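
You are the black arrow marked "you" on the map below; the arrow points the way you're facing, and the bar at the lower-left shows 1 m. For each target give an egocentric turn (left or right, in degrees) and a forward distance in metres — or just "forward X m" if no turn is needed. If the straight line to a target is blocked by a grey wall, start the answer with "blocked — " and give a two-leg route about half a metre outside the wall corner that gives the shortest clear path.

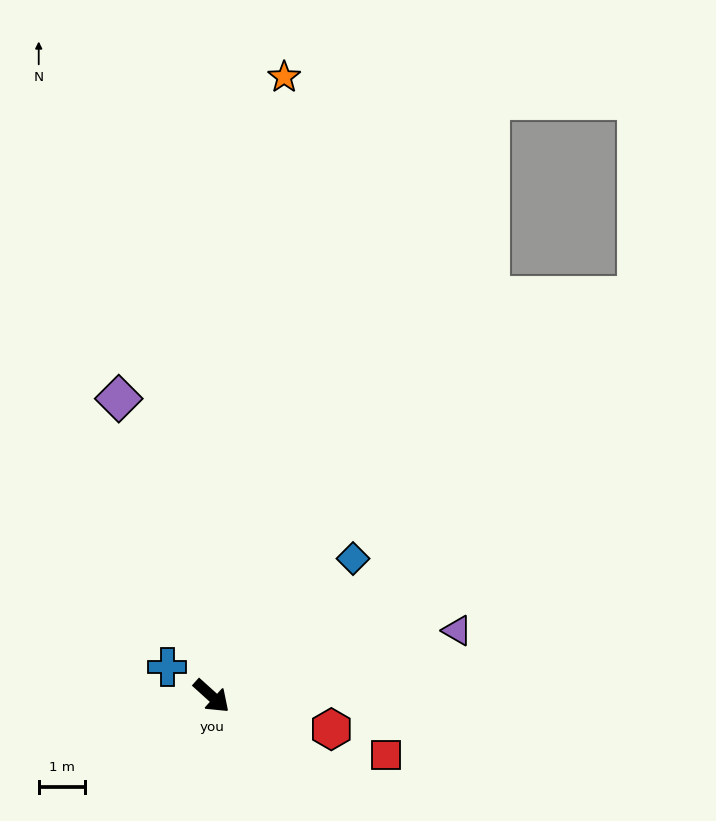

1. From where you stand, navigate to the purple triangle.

turn left 57°, forward 5.5 m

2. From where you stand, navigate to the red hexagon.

turn left 27°, forward 2.7 m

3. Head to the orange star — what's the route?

turn left 125°, forward 13.4 m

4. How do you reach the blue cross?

turn right 171°, forward 1.1 m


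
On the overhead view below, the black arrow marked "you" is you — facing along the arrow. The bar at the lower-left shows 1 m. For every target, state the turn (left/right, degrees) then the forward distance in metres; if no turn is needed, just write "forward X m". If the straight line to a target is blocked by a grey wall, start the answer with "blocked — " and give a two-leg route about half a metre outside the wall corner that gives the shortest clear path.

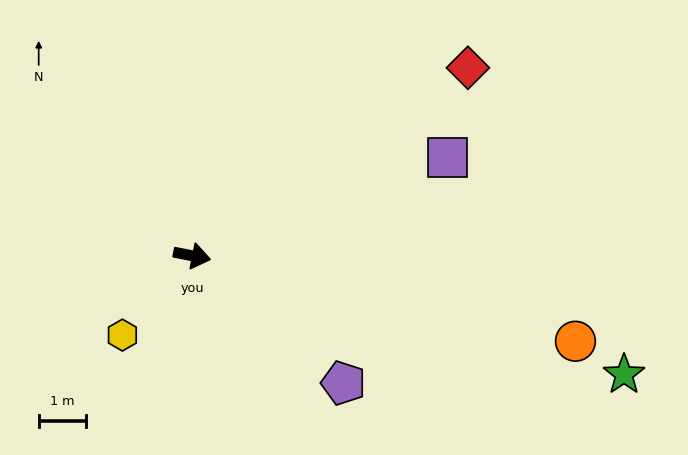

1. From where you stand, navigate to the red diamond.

turn left 46°, forward 7.0 m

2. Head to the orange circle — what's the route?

forward 8.3 m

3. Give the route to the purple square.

turn left 32°, forward 5.8 m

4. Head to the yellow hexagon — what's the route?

turn right 120°, forward 2.2 m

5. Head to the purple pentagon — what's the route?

turn right 29°, forward 4.2 m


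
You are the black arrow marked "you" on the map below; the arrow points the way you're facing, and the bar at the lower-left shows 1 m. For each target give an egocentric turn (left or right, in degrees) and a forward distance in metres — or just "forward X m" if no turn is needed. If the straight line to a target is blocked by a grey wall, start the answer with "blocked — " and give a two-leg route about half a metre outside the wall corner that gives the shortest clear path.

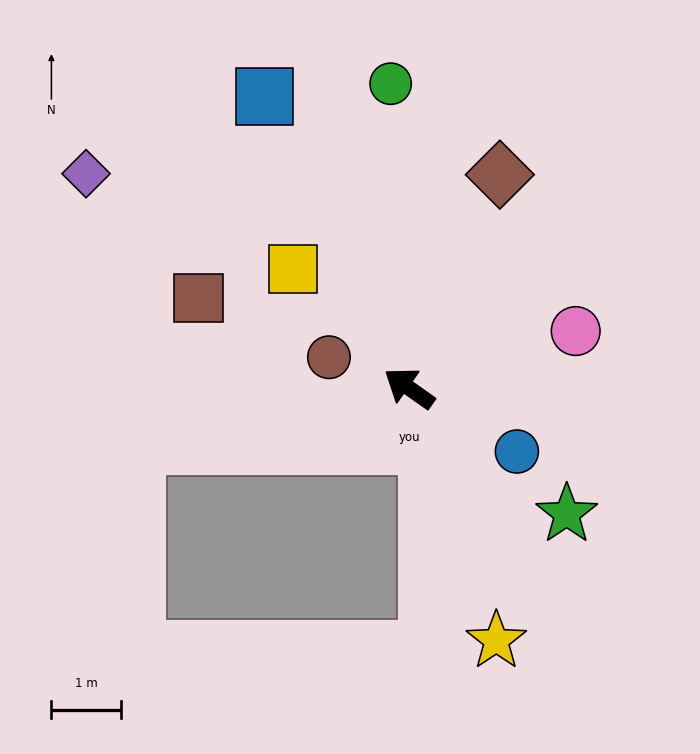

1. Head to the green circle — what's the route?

turn right 51°, forward 4.4 m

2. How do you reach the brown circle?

turn left 14°, forward 1.2 m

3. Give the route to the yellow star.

turn left 144°, forward 3.8 m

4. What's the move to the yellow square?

turn right 11°, forward 2.4 m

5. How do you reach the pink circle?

turn right 126°, forward 2.5 m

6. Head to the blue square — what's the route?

turn right 28°, forward 4.7 m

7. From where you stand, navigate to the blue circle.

turn right 175°, forward 1.8 m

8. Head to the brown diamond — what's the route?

turn right 78°, forward 3.3 m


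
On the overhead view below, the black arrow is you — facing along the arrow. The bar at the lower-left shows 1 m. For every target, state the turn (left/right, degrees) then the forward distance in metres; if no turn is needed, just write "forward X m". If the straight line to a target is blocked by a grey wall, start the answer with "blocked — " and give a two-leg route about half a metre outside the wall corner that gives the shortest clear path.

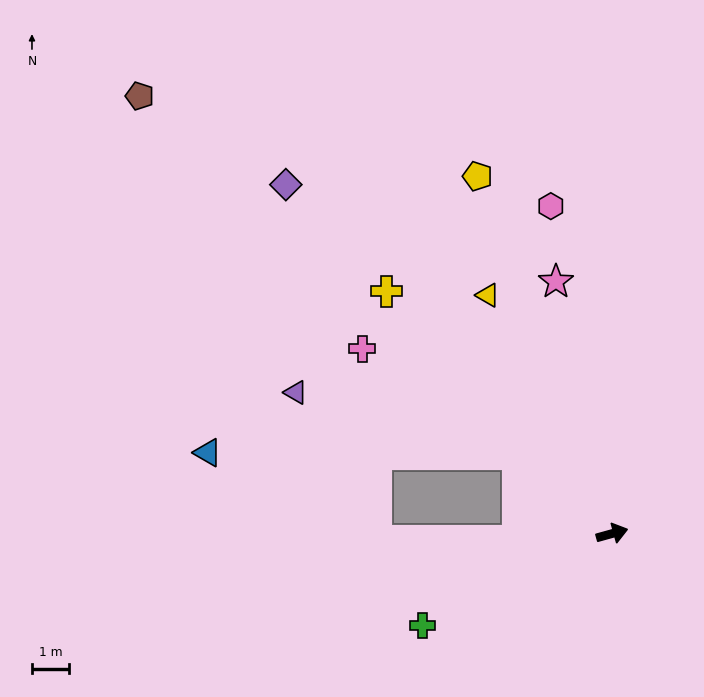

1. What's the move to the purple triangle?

blocked — turn left 125°, forward 3.3 m, then turn left 24°, forward 6.2 m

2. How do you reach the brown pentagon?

turn left 122°, forward 17.4 m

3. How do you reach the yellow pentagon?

turn left 95°, forward 10.3 m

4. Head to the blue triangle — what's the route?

blocked — turn left 125°, forward 3.3 m, then turn left 39°, forward 8.4 m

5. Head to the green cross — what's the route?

turn right 170°, forward 5.7 m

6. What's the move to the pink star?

turn left 87°, forward 7.0 m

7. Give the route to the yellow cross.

turn left 117°, forward 9.0 m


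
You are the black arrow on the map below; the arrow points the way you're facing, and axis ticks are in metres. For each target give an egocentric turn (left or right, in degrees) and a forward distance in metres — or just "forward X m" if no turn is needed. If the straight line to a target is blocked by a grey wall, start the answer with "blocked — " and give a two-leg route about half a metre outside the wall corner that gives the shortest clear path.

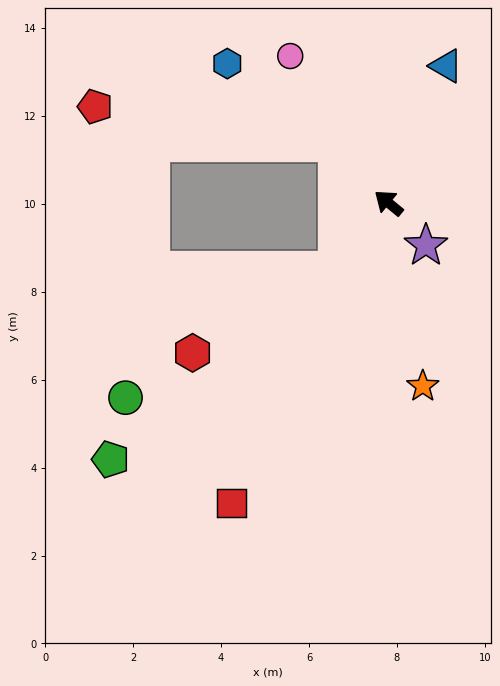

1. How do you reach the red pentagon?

blocked — turn right 10°, forward 1.8 m, then turn left 41°, forward 5.6 m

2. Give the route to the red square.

turn left 102°, forward 7.7 m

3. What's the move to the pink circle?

turn right 17°, forward 4.0 m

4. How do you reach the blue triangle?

turn right 73°, forward 3.4 m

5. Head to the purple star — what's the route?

turn left 171°, forward 1.3 m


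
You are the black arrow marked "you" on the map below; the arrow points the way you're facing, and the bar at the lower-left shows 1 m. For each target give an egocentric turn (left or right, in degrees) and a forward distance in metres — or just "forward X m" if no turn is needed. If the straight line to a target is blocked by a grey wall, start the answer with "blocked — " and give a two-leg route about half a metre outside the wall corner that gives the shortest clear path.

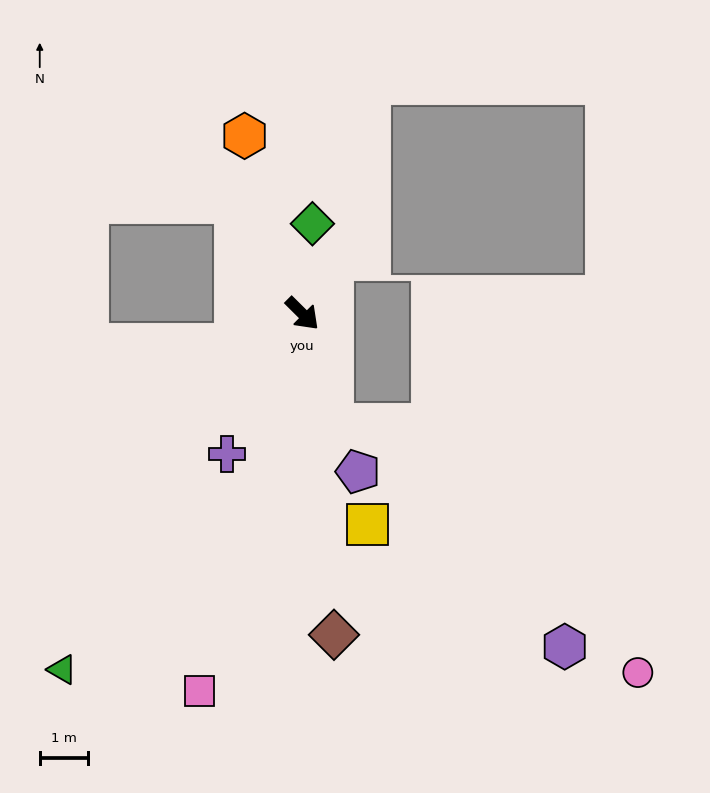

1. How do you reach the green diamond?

turn left 128°, forward 1.9 m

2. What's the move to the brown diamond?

turn right 40°, forward 6.7 m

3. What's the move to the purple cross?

turn right 73°, forward 3.3 m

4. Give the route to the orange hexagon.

turn left 153°, forward 3.9 m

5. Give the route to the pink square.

turn right 60°, forward 8.1 m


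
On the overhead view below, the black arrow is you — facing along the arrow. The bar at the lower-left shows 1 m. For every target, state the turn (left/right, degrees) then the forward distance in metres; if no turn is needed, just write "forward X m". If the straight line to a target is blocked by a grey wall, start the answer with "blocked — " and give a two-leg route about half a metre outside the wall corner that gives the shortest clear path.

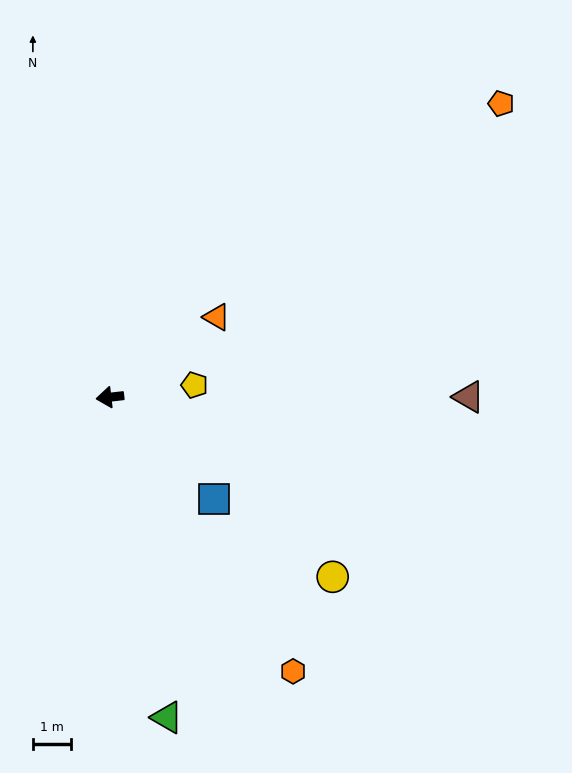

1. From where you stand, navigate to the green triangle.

turn left 94°, forward 8.5 m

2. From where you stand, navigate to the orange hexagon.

turn left 117°, forward 8.6 m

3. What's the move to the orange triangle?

turn right 150°, forward 3.5 m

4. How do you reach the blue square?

turn left 129°, forward 3.8 m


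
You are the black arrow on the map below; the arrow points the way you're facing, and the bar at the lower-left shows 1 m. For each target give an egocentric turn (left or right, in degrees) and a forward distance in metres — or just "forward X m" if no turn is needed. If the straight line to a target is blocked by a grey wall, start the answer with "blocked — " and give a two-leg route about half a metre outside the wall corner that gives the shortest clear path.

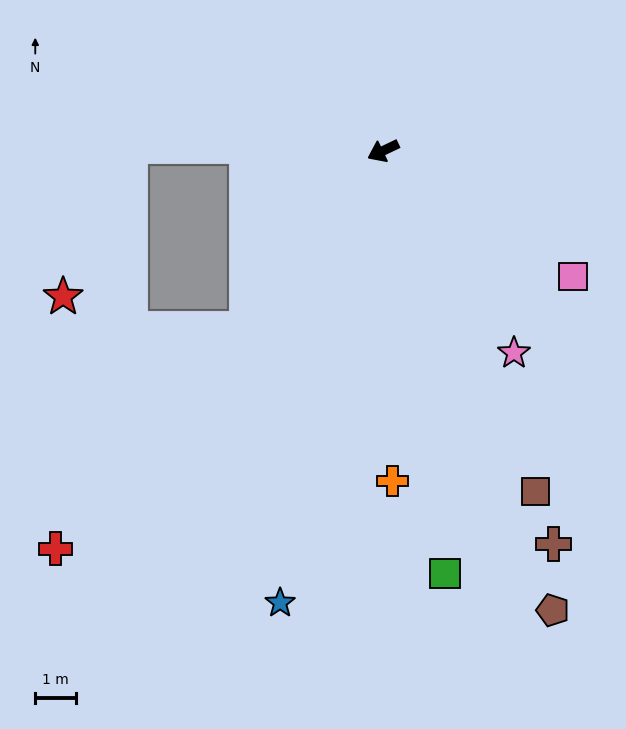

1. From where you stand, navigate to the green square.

turn left 73°, forward 10.6 m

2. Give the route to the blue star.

turn left 52°, forward 11.5 m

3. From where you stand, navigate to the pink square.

turn left 121°, forward 5.7 m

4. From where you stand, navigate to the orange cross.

turn left 66°, forward 8.2 m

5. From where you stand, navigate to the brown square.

turn left 88°, forward 9.3 m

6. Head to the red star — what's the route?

blocked — turn right 26°, forward 6.3 m, then turn left 66°, forward 4.1 m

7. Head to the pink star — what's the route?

turn left 97°, forward 6.0 m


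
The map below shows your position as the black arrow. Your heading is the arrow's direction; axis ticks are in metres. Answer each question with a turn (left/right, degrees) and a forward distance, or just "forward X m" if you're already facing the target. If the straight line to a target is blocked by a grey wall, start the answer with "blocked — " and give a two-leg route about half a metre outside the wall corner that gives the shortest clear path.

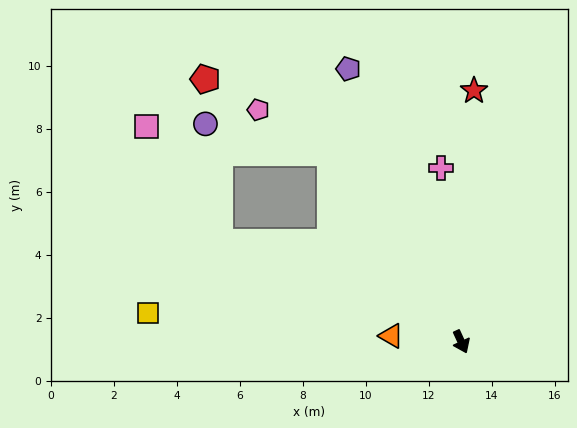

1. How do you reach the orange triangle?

turn right 119°, forward 2.2 m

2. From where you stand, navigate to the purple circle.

blocked — turn right 170°, forward 7.3 m, then turn left 42°, forward 4.0 m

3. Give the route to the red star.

turn left 152°, forward 8.0 m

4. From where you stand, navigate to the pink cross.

turn left 162°, forward 5.5 m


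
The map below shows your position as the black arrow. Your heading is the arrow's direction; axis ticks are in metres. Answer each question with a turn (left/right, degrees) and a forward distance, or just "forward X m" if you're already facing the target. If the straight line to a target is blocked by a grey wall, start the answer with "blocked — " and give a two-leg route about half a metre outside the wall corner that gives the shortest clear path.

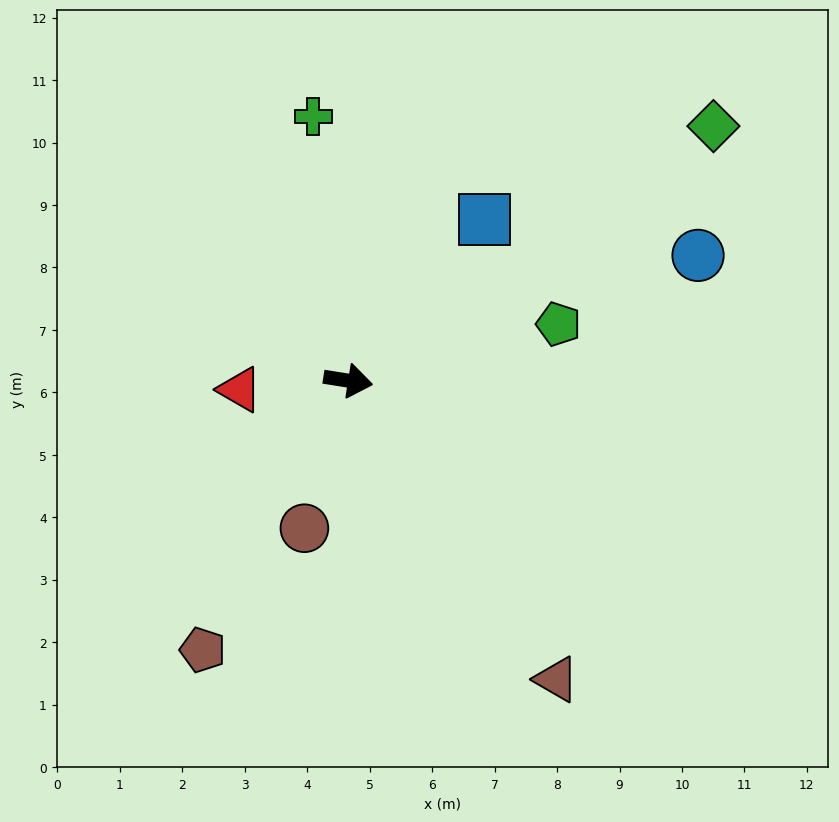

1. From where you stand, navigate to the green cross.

turn left 107°, forward 4.3 m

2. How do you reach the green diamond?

turn left 44°, forward 7.1 m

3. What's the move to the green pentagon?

turn left 24°, forward 3.5 m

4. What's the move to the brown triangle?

turn right 46°, forward 5.8 m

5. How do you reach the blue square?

turn left 59°, forward 3.4 m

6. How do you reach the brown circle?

turn right 97°, forward 2.5 m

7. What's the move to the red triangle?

turn right 166°, forward 1.7 m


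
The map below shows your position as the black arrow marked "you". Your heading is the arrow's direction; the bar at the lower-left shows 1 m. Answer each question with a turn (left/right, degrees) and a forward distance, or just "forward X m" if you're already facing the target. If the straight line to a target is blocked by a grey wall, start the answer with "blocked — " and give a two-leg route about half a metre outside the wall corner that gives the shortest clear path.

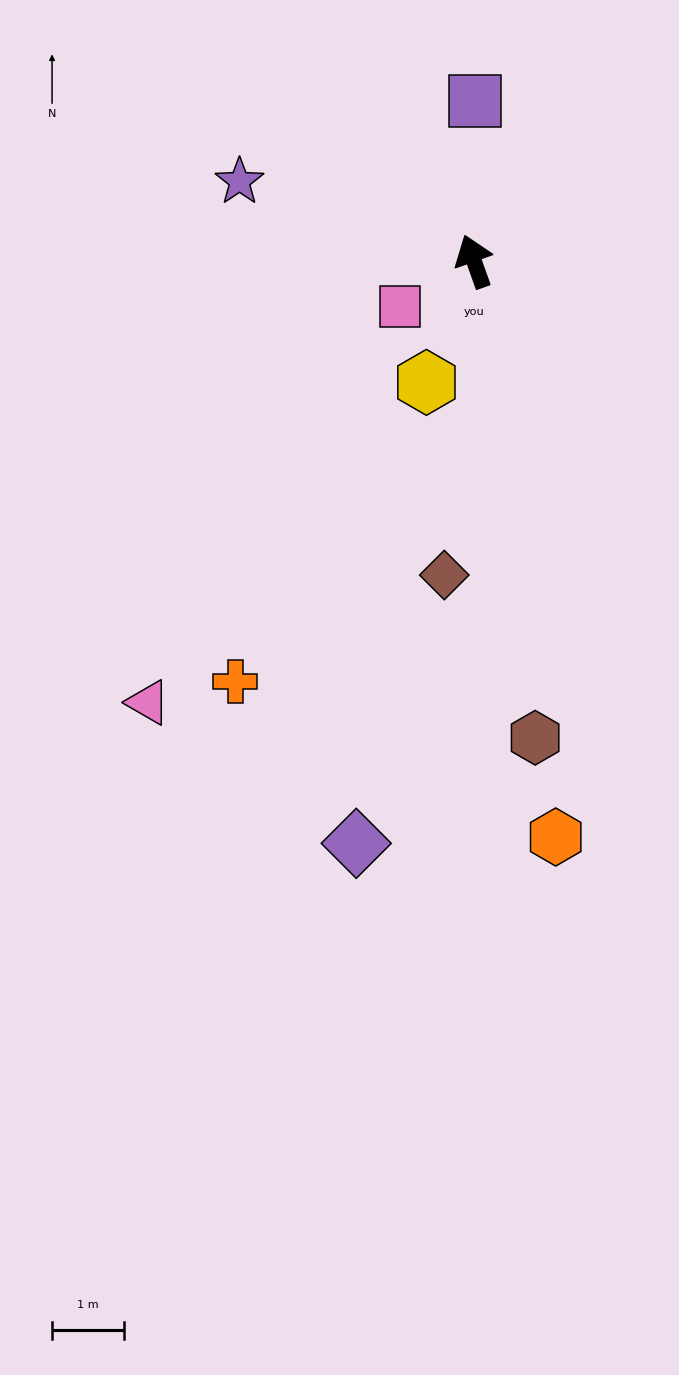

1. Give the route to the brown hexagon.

turn left 168°, forward 6.7 m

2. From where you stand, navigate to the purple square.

turn right 20°, forward 2.2 m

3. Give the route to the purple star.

turn left 52°, forward 3.5 m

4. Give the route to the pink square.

turn left 102°, forward 1.2 m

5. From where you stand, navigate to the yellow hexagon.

turn left 139°, forward 1.8 m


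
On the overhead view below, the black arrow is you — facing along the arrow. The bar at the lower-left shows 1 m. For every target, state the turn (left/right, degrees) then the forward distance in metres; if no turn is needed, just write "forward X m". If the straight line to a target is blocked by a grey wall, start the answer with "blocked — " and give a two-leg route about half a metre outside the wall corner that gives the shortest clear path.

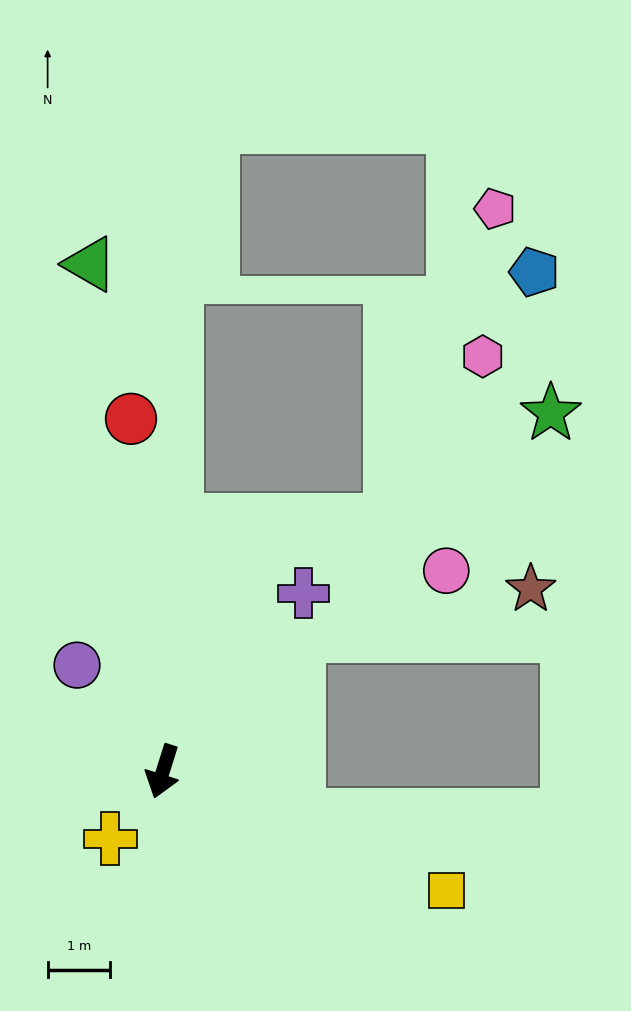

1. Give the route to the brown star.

blocked — turn left 152°, forward 3.1 m, then turn right 33°, forward 3.8 m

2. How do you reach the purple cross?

turn left 159°, forward 3.6 m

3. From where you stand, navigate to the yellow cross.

turn right 21°, forward 1.4 m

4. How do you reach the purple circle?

turn right 124°, forward 2.2 m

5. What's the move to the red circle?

turn right 157°, forward 5.7 m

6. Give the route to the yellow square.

turn left 85°, forward 4.9 m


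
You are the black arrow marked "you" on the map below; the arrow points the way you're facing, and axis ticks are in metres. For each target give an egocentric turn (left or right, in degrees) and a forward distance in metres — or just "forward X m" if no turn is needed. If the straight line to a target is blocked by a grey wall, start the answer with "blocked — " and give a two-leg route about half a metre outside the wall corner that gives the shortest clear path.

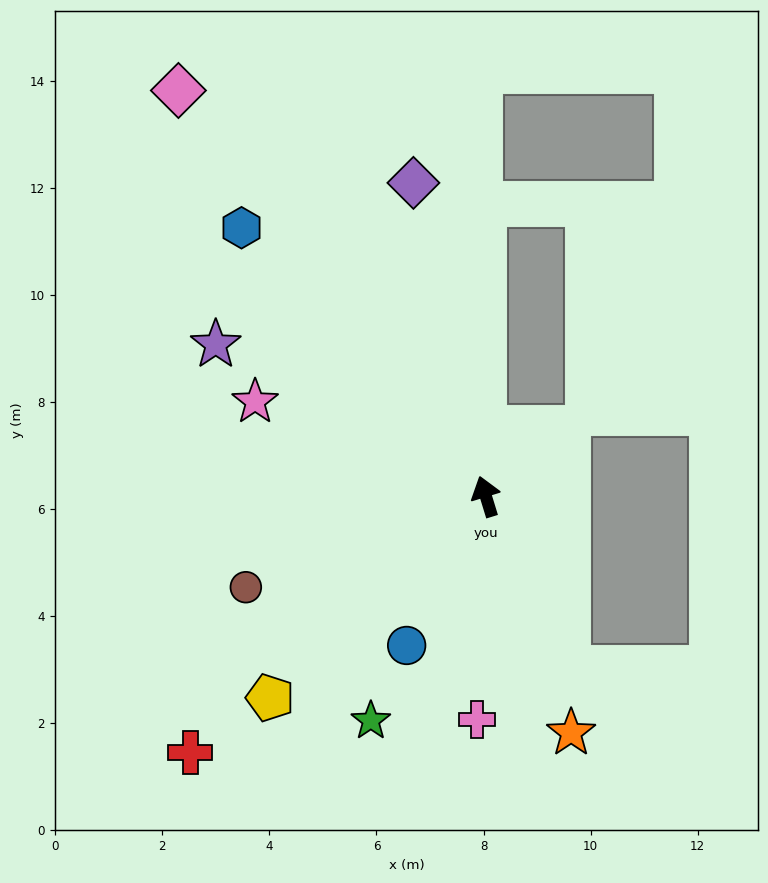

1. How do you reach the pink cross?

turn left 161°, forward 4.2 m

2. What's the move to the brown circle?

turn left 94°, forward 4.8 m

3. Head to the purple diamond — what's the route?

turn right 4°, forward 6.0 m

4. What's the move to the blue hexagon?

turn left 25°, forward 6.8 m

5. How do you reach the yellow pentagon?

turn left 116°, forward 5.5 m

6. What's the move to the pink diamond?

turn left 20°, forward 9.5 m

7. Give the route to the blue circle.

turn left 135°, forward 3.2 m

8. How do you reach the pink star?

turn left 51°, forward 4.7 m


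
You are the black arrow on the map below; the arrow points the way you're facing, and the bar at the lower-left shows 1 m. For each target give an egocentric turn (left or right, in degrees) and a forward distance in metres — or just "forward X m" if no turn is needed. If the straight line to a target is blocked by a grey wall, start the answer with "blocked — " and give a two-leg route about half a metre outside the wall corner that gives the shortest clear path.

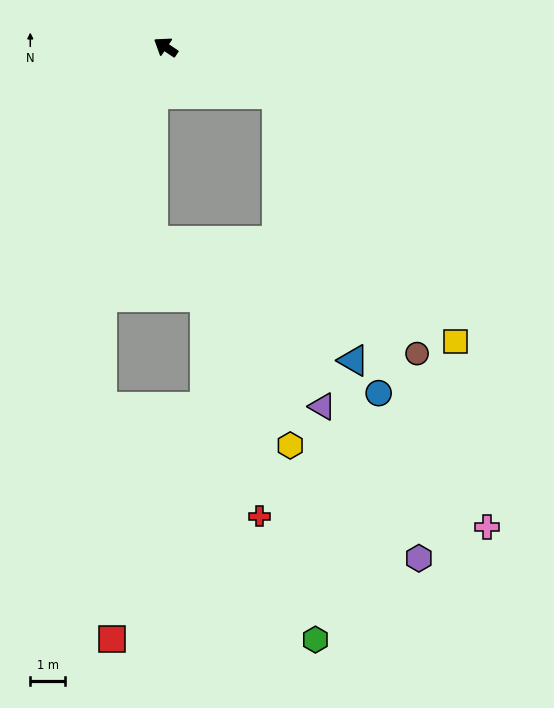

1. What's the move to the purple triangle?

blocked — turn right 169°, forward 3.4 m, then turn right 59°, forward 9.0 m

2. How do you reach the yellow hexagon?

blocked — turn right 169°, forward 3.4 m, then turn right 65°, forward 10.0 m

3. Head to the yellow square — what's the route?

blocked — turn right 169°, forward 3.4 m, then turn right 31°, forward 8.7 m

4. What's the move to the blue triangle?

blocked — turn right 169°, forward 3.4 m, then turn right 51°, forward 7.9 m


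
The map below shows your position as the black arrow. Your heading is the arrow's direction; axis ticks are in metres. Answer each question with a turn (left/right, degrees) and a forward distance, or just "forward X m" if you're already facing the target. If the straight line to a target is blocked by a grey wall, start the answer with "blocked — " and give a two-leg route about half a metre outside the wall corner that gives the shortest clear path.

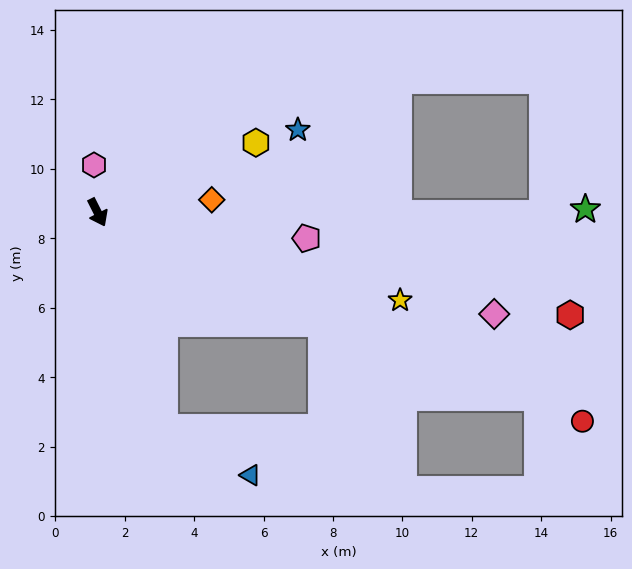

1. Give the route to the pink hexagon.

turn left 158°, forward 1.4 m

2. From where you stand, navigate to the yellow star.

turn left 47°, forward 9.1 m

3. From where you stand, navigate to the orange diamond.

turn left 70°, forward 3.3 m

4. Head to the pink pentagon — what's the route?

turn left 56°, forward 6.1 m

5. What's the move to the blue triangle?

blocked — turn right 10°, forward 6.5 m, then turn left 45°, forward 2.8 m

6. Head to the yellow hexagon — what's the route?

turn left 87°, forward 5.0 m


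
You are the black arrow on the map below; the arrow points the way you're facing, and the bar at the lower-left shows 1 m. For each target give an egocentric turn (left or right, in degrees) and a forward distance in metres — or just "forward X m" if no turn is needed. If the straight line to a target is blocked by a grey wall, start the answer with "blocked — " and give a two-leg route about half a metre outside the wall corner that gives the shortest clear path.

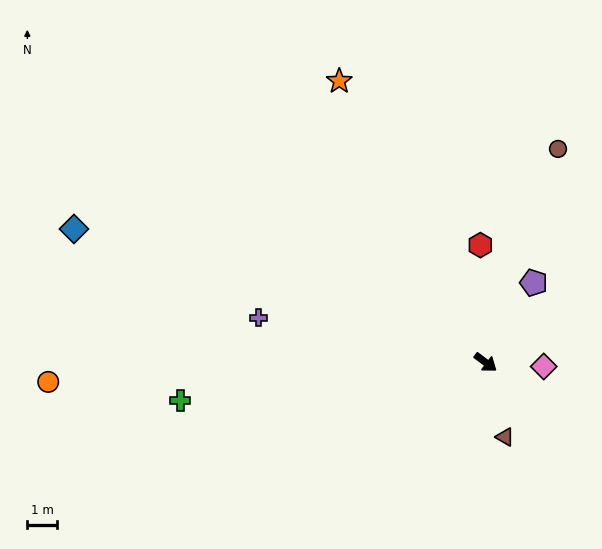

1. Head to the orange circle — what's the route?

turn right 140°, forward 14.8 m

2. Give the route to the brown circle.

turn left 108°, forward 7.6 m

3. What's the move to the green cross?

turn right 136°, forward 10.4 m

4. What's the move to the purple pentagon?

turn left 96°, forward 3.1 m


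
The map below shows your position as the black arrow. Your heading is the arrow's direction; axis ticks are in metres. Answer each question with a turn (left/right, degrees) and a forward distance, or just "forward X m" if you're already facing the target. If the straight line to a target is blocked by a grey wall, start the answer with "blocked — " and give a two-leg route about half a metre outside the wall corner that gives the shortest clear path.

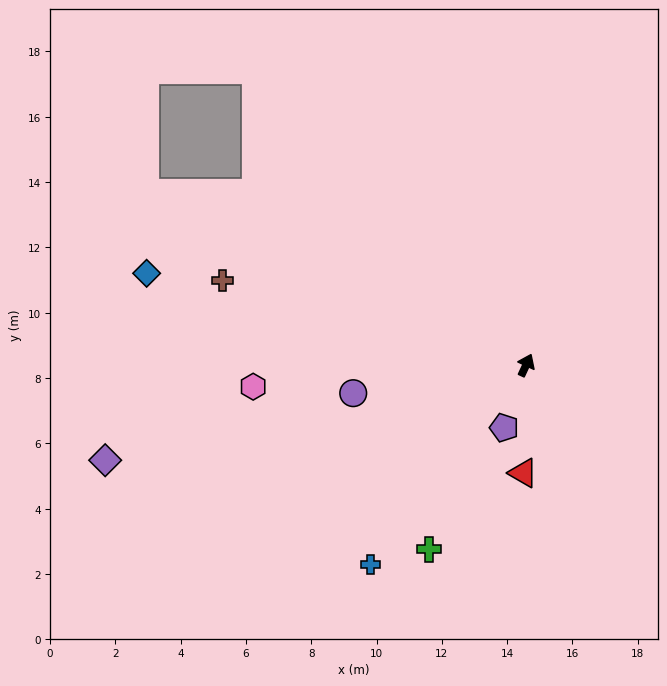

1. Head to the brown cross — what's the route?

turn left 99°, forward 9.7 m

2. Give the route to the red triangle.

turn right 157°, forward 3.3 m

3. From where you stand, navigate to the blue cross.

turn left 167°, forward 7.7 m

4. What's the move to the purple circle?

turn left 124°, forward 5.4 m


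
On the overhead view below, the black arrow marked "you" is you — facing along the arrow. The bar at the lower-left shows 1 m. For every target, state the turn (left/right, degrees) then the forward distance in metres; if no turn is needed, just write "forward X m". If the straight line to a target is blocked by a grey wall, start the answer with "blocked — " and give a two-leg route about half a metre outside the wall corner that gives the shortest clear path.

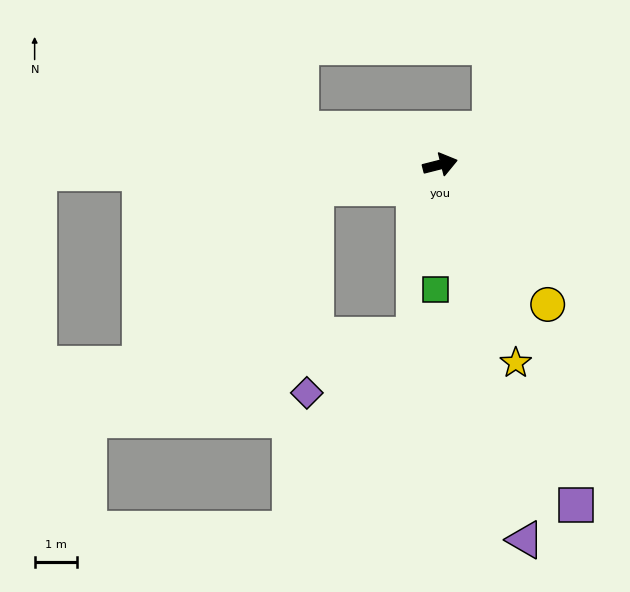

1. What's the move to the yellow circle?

turn right 67°, forward 4.1 m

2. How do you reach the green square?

turn right 106°, forward 2.9 m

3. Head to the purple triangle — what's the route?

turn right 91°, forward 9.0 m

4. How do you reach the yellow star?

turn right 83°, forward 5.0 m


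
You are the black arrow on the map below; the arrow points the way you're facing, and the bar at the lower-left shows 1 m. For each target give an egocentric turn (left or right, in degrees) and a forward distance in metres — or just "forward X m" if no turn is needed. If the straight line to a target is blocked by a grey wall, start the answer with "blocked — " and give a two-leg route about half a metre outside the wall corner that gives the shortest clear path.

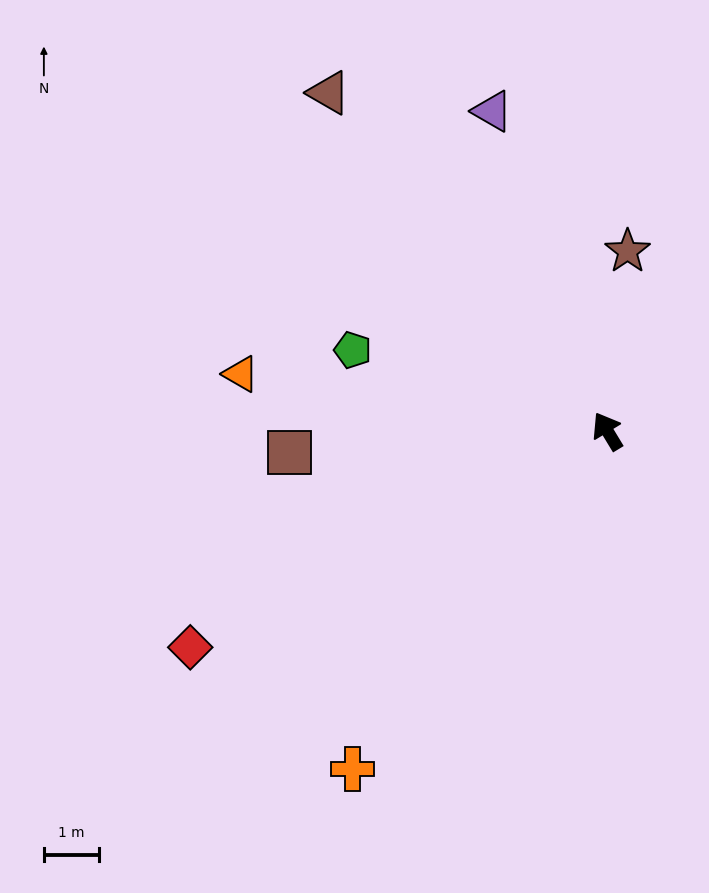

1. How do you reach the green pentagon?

turn left 41°, forward 4.9 m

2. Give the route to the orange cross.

turn left 112°, forward 7.7 m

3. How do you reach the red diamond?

turn left 86°, forward 8.6 m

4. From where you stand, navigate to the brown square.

turn left 63°, forward 5.8 m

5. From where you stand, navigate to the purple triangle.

turn right 11°, forward 6.2 m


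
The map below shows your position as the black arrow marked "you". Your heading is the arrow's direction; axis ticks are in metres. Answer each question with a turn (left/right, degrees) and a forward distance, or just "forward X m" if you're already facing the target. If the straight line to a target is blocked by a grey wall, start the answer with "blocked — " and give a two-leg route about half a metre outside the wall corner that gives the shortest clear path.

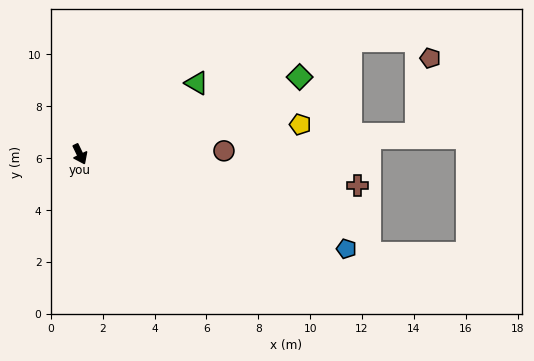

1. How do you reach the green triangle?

turn left 96°, forward 5.3 m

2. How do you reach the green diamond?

turn left 84°, forward 9.0 m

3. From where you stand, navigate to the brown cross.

turn left 58°, forward 10.8 m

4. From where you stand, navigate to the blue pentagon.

turn left 45°, forward 10.9 m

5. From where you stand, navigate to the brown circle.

turn left 66°, forward 5.6 m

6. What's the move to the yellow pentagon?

turn left 72°, forward 8.6 m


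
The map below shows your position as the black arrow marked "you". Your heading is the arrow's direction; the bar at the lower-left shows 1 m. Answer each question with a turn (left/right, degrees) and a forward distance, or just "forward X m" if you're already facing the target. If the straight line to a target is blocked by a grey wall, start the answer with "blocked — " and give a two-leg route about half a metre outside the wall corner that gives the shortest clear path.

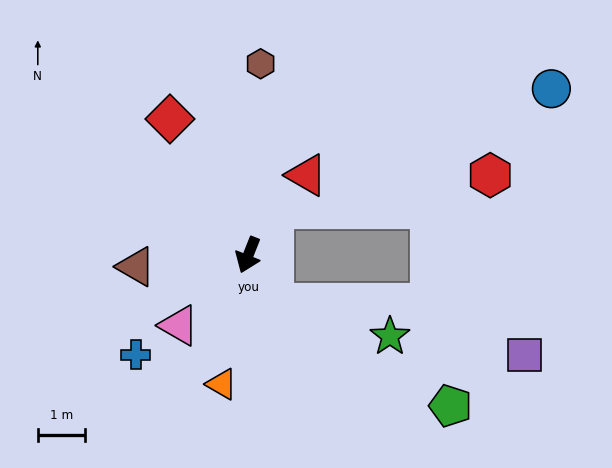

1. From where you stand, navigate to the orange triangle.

turn left 10°, forward 2.8 m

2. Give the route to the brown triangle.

turn right 62°, forward 2.4 m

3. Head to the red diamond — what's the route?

turn right 128°, forward 3.3 m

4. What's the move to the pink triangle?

turn right 23°, forward 2.1 m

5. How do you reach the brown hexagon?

turn right 162°, forward 4.1 m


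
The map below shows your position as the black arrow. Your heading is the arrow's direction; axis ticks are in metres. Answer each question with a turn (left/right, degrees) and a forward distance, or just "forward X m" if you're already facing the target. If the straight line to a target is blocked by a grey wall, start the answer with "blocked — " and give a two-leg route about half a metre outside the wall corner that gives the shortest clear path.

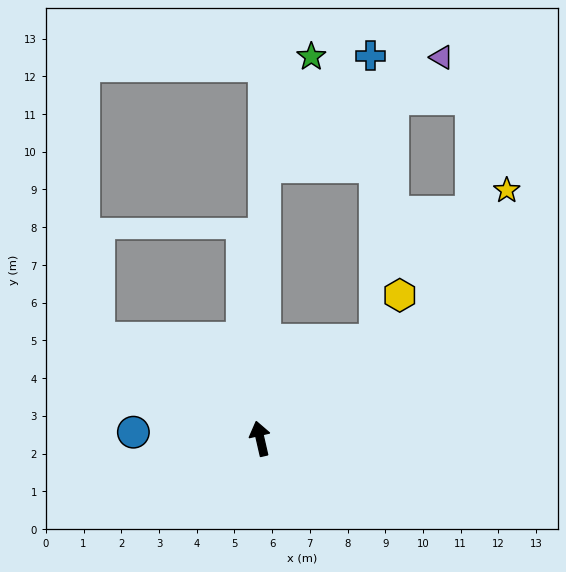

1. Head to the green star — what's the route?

blocked — turn right 14°, forward 7.2 m, then turn right 22°, forward 3.2 m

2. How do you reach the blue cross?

blocked — turn right 14°, forward 7.2 m, then turn right 42°, forward 4.1 m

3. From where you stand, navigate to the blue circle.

turn left 74°, forward 3.4 m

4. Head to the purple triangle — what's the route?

blocked — turn right 14°, forward 7.2 m, then turn right 57°, forward 5.5 m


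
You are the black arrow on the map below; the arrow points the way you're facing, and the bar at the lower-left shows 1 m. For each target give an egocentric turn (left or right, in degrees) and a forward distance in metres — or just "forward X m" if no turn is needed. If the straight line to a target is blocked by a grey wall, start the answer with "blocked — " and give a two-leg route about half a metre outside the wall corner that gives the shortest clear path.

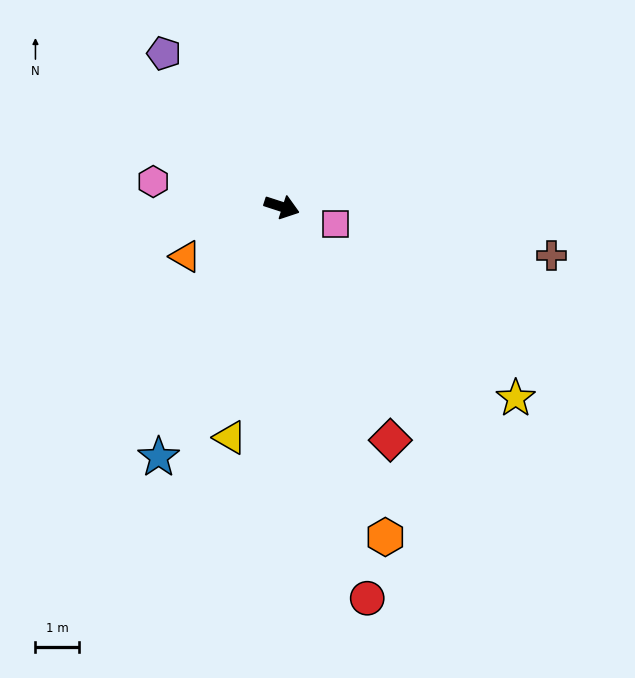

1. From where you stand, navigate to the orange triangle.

turn right 135°, forward 2.5 m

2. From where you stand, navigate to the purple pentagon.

turn left 146°, forward 4.5 m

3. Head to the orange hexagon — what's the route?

turn right 55°, forward 8.0 m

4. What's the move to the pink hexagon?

turn right 173°, forward 3.0 m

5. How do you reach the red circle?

turn right 60°, forward 9.2 m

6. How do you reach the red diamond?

turn right 47°, forward 5.9 m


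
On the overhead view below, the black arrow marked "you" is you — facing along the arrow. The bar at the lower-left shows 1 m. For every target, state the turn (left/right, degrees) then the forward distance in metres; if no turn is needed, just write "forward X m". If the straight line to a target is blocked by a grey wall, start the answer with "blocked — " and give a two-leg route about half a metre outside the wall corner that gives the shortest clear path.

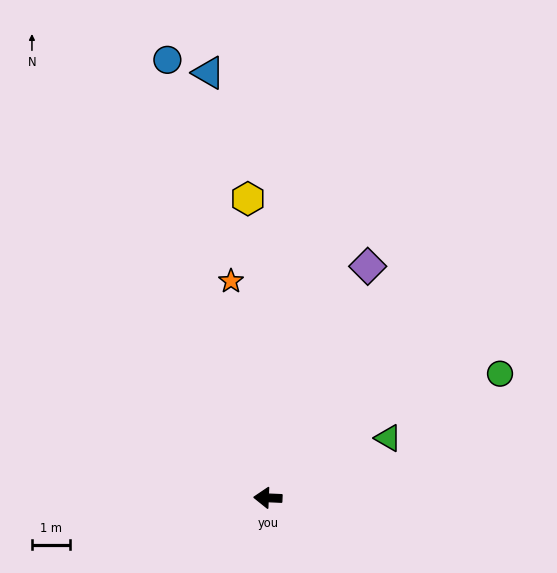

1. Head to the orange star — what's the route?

turn right 78°, forward 5.8 m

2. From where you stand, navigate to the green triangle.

turn right 151°, forward 3.5 m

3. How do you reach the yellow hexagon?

turn right 84°, forward 7.9 m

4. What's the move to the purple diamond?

turn right 111°, forward 6.7 m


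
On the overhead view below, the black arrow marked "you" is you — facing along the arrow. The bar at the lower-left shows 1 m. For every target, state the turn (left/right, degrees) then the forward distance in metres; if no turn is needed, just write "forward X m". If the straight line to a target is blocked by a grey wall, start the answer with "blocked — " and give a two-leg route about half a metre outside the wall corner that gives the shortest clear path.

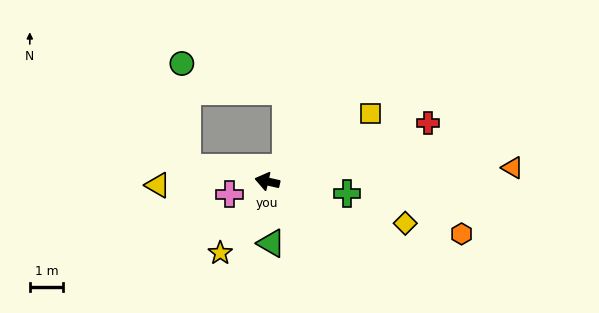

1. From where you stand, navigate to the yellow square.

turn right 134°, forward 3.7 m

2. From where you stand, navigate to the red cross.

turn right 147°, forward 5.1 m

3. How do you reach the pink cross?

turn left 32°, forward 1.2 m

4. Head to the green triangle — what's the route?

turn left 106°, forward 1.9 m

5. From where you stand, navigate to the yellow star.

turn left 69°, forward 2.6 m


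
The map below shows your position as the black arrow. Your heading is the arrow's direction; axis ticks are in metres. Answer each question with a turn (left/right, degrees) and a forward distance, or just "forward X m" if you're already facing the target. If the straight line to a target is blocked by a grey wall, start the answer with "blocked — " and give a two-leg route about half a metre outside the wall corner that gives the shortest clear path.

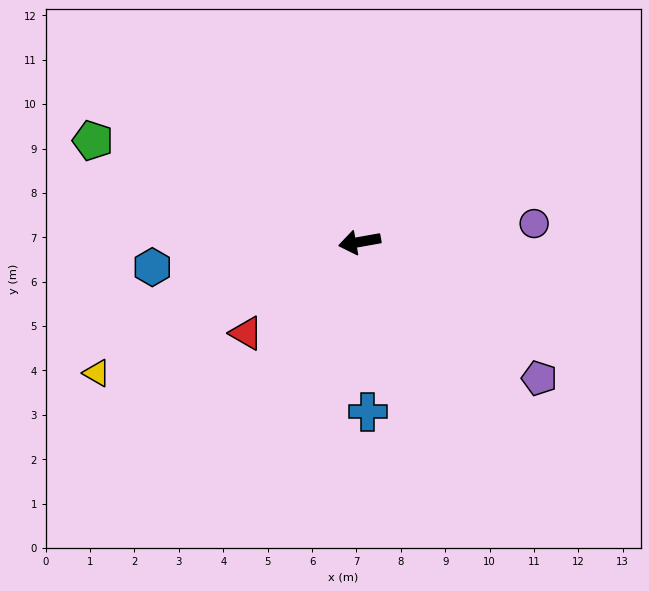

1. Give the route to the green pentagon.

turn right 31°, forward 6.4 m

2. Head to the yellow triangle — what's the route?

turn left 16°, forward 6.6 m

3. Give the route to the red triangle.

turn left 29°, forward 3.3 m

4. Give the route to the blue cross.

turn left 83°, forward 3.8 m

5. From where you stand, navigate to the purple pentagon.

turn left 133°, forward 5.1 m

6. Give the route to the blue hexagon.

turn right 3°, forward 4.7 m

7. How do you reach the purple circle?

turn left 176°, forward 4.0 m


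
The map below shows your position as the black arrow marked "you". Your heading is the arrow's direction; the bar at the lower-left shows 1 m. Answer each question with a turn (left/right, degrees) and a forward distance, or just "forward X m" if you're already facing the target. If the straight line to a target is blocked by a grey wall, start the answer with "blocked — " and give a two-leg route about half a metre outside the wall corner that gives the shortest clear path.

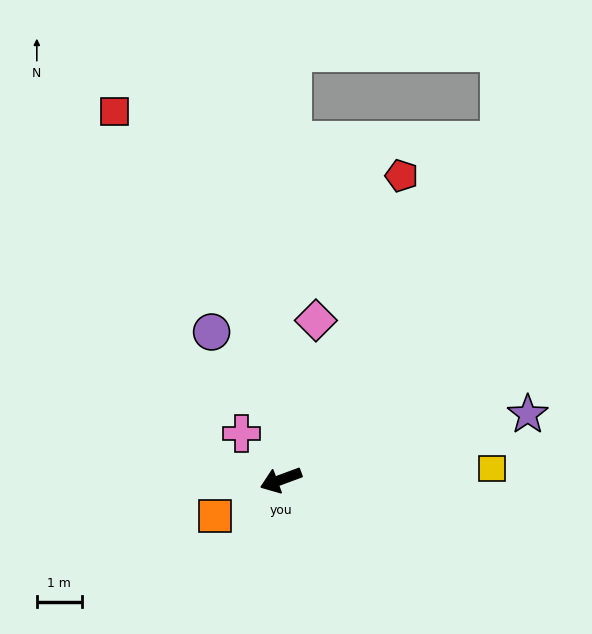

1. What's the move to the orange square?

turn left 9°, forward 1.7 m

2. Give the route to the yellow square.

turn left 163°, forward 4.7 m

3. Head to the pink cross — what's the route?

turn right 70°, forward 1.4 m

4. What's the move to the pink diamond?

turn right 123°, forward 3.6 m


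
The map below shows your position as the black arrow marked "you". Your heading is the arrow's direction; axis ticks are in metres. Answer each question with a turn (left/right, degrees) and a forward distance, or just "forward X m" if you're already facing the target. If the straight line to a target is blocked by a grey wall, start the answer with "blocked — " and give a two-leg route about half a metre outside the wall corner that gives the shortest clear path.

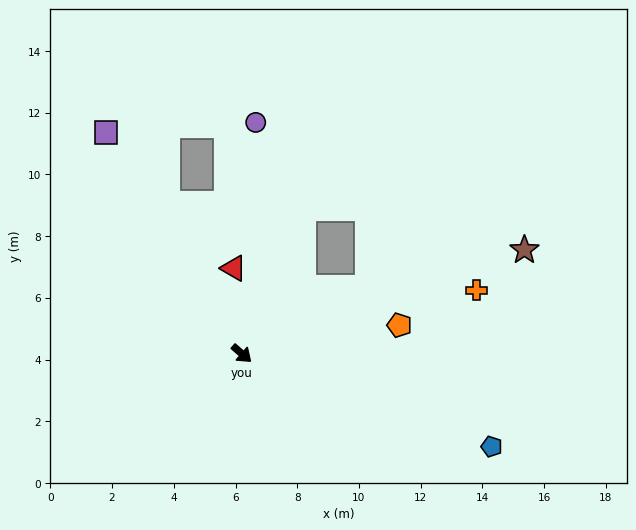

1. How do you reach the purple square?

turn left 163°, forward 8.4 m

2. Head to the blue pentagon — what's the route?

turn left 21°, forward 8.6 m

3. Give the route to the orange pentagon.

turn left 51°, forward 5.2 m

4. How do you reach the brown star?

turn left 61°, forward 9.8 m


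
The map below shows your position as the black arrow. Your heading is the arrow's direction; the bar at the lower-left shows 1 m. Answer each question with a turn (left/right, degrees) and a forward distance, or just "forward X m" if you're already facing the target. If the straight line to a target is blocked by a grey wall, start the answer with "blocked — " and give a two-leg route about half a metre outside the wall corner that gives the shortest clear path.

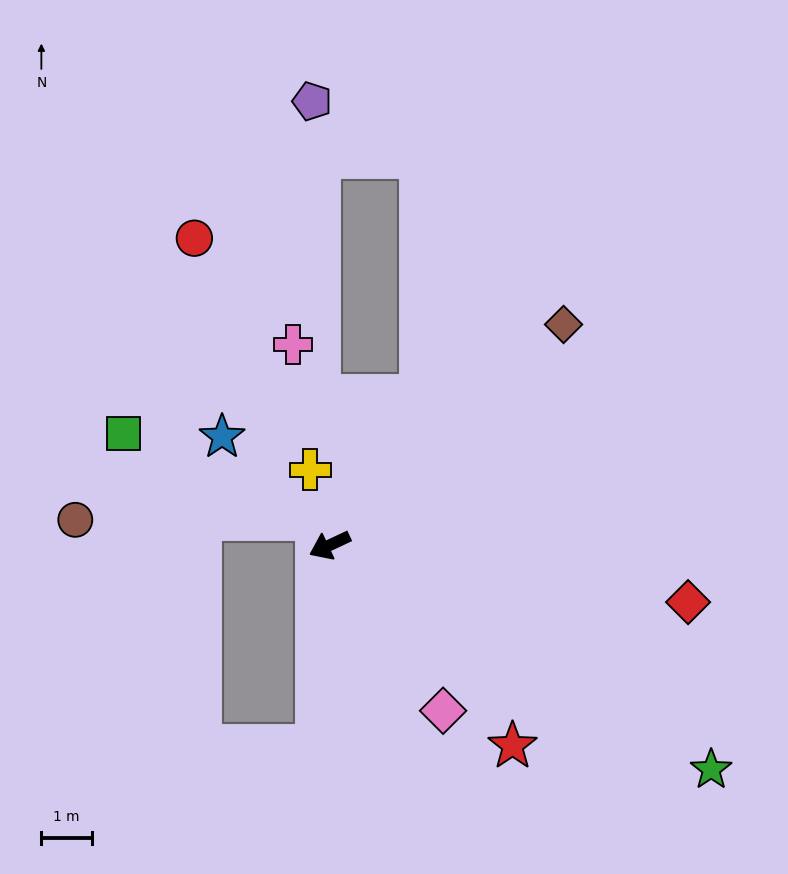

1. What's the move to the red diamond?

turn left 146°, forward 7.2 m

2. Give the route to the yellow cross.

turn right 101°, forward 1.5 m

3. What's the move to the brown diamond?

turn right 162°, forward 6.3 m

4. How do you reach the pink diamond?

turn left 99°, forward 4.0 m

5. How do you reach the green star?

turn left 124°, forward 8.7 m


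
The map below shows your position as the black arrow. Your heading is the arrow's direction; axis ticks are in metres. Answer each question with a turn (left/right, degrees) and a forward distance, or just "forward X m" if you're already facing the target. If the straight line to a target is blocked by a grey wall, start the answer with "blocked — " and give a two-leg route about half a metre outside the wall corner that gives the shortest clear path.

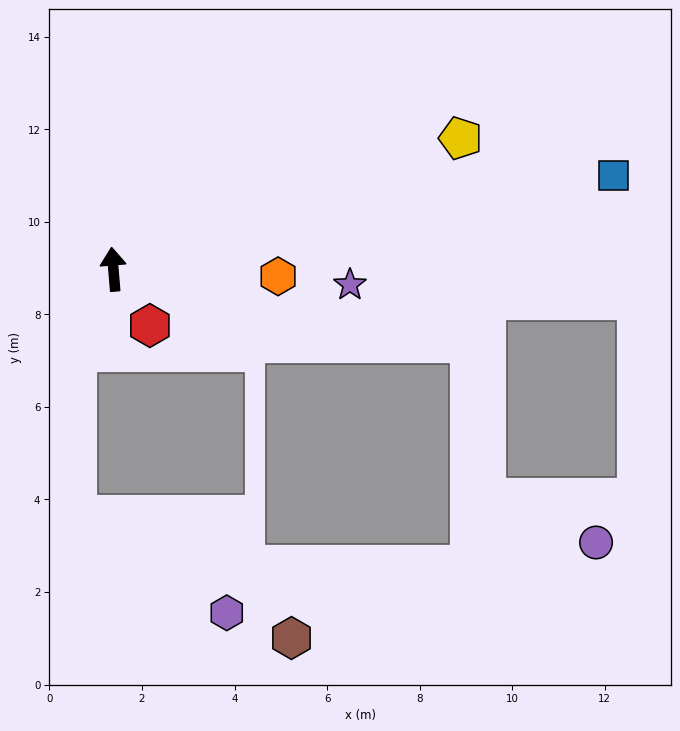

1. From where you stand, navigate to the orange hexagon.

turn right 97°, forward 3.6 m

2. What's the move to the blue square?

turn right 84°, forward 11.0 m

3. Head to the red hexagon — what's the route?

turn right 152°, forward 1.5 m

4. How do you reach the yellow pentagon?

turn right 74°, forward 8.0 m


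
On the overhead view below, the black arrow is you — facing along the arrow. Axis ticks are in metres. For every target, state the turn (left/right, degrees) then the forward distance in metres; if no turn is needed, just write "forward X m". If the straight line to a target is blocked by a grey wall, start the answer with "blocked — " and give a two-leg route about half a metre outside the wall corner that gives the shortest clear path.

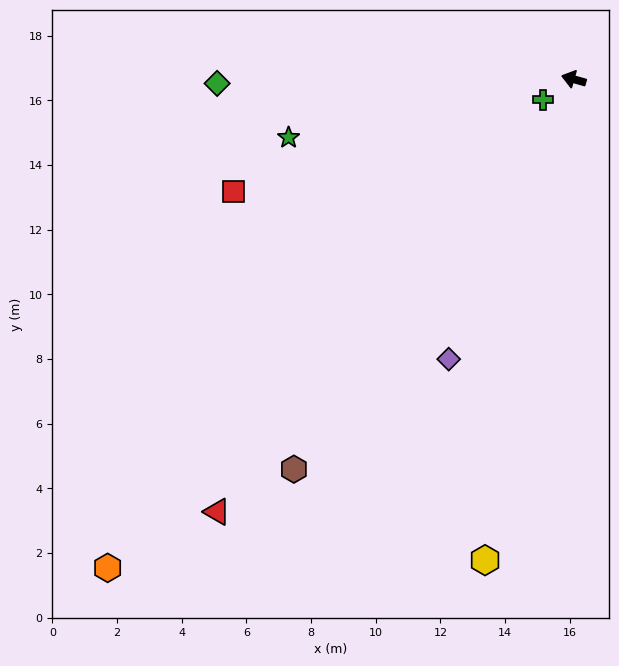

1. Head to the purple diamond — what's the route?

turn left 82°, forward 9.5 m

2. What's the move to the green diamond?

turn left 16°, forward 11.0 m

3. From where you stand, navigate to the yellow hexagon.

turn left 95°, forward 15.1 m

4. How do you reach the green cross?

turn left 49°, forward 1.1 m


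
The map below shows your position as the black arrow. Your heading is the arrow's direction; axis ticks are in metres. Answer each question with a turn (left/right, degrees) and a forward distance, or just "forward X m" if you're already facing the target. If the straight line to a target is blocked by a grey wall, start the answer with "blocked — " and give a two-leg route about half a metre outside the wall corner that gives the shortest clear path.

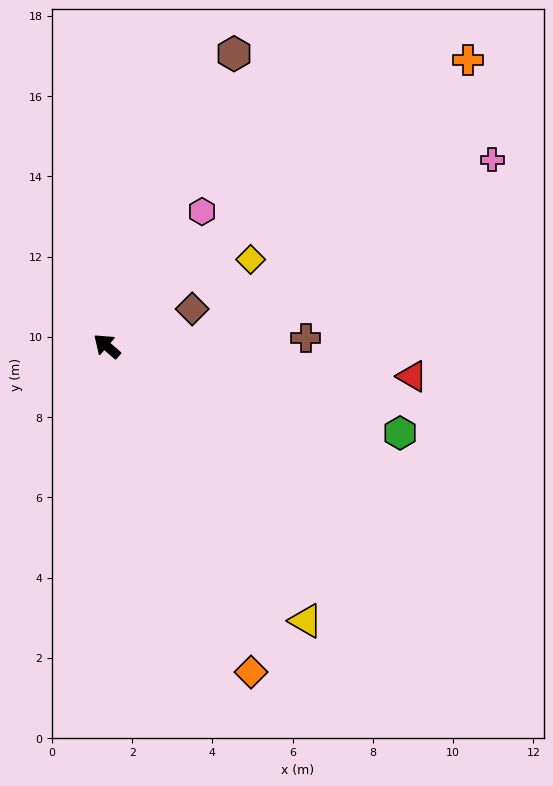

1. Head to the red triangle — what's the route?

turn right 145°, forward 7.6 m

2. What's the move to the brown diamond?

turn right 116°, forward 2.3 m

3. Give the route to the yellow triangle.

turn left 167°, forward 8.5 m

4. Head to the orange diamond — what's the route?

turn left 155°, forward 8.9 m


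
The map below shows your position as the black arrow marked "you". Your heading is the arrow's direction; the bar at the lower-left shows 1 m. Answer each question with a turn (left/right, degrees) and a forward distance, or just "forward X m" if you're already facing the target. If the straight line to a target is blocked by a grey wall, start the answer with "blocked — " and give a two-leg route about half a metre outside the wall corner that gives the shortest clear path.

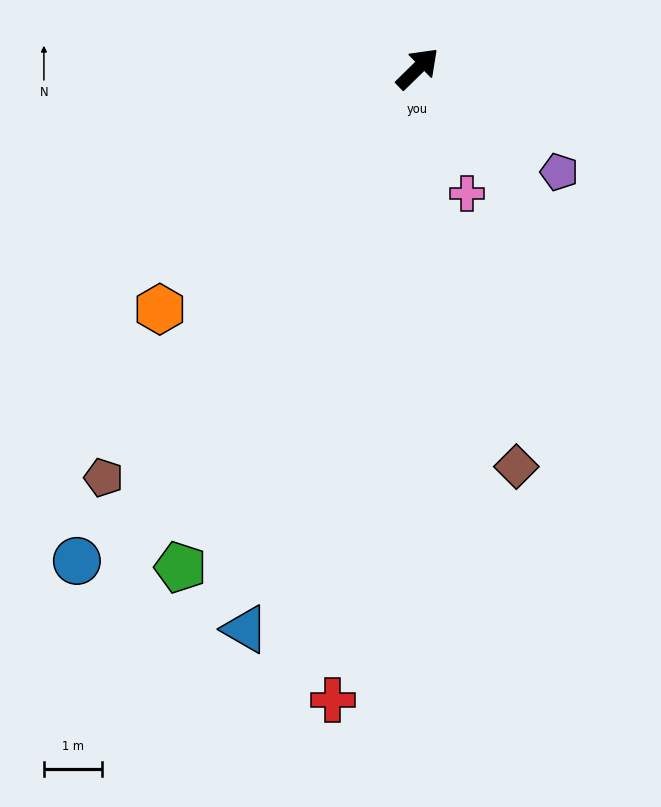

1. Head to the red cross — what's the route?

turn right 142°, forward 11.0 m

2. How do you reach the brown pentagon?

turn right 172°, forward 8.9 m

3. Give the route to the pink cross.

turn right 113°, forward 2.3 m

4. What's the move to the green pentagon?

turn right 160°, forward 9.5 m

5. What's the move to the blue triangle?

turn right 151°, forward 10.1 m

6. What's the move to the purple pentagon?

turn right 81°, forward 3.0 m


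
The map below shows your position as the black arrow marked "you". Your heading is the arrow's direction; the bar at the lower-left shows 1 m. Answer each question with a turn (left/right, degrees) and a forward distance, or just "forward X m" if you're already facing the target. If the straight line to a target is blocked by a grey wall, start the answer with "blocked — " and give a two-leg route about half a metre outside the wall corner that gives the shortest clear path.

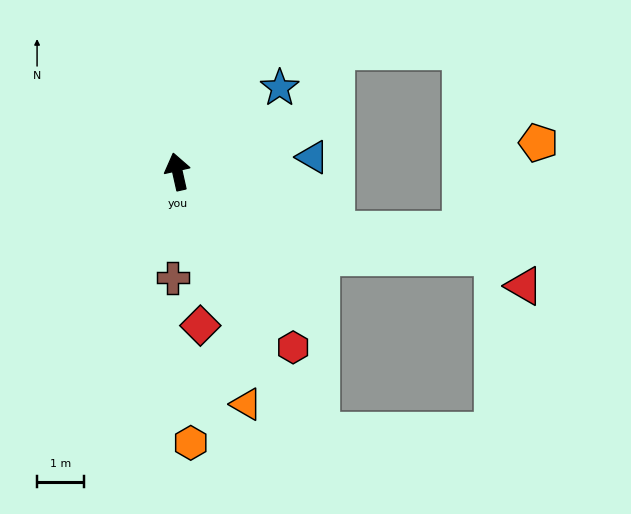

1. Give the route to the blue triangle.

turn right 97°, forward 2.9 m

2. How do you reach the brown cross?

turn left 165°, forward 2.3 m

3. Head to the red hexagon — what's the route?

turn right 159°, forward 4.5 m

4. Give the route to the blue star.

turn right 63°, forward 2.8 m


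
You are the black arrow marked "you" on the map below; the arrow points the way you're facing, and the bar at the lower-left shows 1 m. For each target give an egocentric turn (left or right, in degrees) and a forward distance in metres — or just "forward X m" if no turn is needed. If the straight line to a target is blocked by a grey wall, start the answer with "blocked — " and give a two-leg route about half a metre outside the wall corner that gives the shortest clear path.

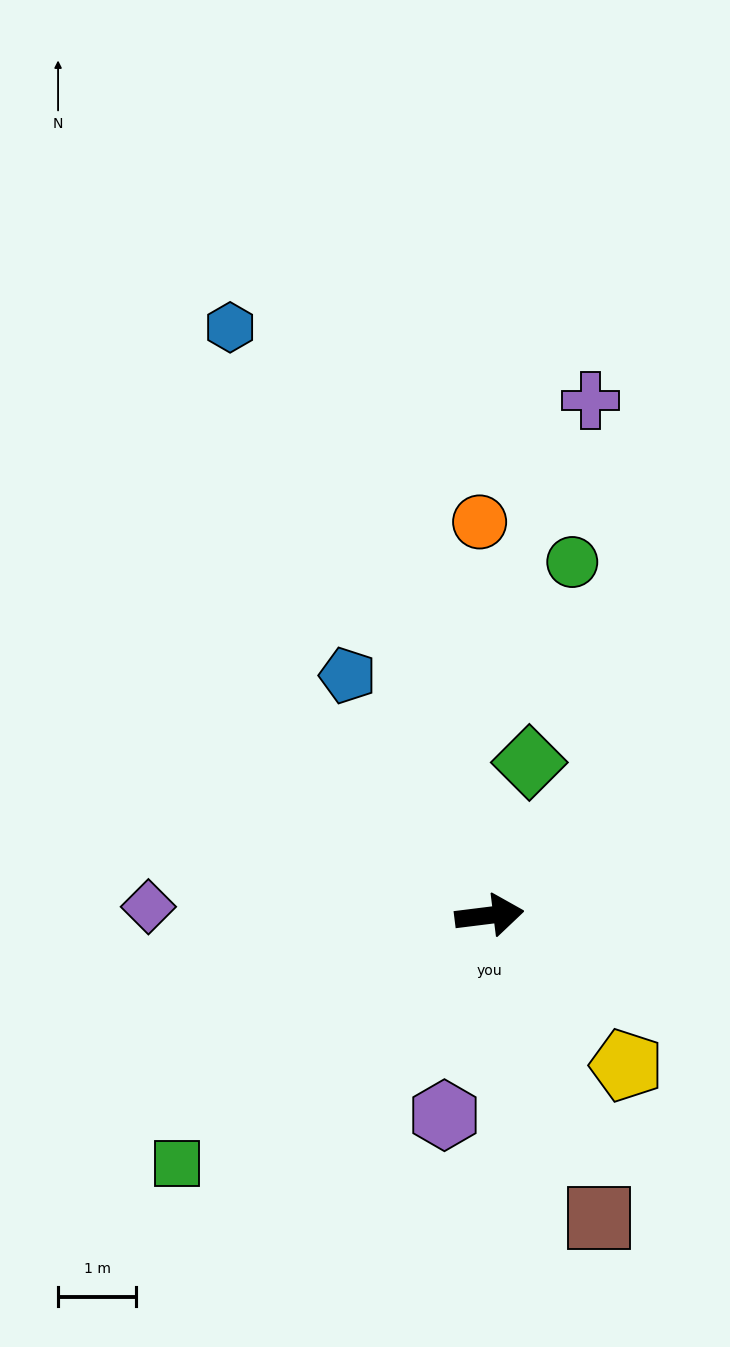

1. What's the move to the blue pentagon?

turn left 113°, forward 3.6 m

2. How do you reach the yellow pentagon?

turn right 55°, forward 2.6 m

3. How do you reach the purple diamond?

turn left 171°, forward 4.4 m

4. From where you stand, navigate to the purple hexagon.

turn right 110°, forward 2.6 m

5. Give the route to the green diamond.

turn left 68°, forward 2.0 m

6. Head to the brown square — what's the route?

turn right 77°, forward 4.1 m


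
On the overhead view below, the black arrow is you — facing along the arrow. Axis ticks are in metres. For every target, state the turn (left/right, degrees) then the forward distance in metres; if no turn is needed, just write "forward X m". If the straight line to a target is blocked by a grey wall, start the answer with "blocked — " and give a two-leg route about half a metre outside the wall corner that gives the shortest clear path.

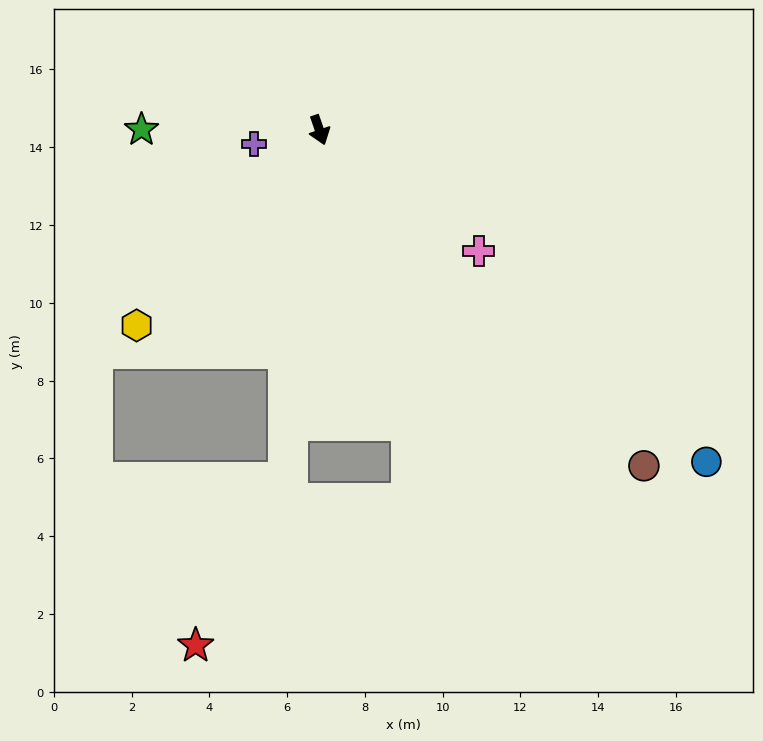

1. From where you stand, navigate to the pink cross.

turn left 34°, forward 5.1 m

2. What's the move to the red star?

blocked — turn right 25°, forward 9.0 m, then turn right 22°, forward 4.9 m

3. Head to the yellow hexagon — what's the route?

turn right 62°, forward 6.9 m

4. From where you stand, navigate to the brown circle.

turn left 25°, forward 12.0 m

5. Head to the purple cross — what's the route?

turn right 97°, forward 1.7 m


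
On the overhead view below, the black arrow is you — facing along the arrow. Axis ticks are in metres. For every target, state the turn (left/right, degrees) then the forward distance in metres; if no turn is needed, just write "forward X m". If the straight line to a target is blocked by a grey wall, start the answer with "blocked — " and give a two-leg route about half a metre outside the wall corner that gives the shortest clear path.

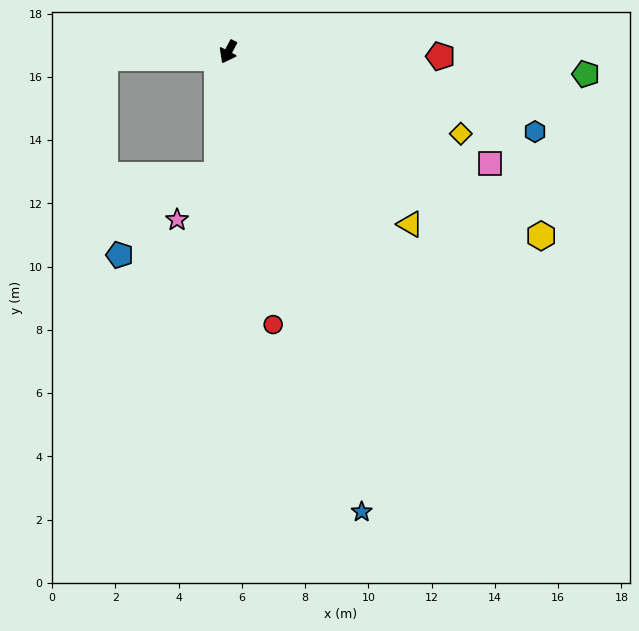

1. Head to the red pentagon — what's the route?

turn left 117°, forward 6.7 m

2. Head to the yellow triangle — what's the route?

turn left 74°, forward 7.9 m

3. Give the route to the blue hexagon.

turn left 103°, forward 10.0 m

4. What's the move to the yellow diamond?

turn left 98°, forward 7.8 m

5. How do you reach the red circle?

turn left 37°, forward 8.7 m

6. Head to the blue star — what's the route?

turn left 44°, forward 15.1 m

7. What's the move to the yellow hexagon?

turn left 87°, forward 11.5 m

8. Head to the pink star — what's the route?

blocked — turn left 23°, forward 3.9 m, then turn right 38°, forward 1.9 m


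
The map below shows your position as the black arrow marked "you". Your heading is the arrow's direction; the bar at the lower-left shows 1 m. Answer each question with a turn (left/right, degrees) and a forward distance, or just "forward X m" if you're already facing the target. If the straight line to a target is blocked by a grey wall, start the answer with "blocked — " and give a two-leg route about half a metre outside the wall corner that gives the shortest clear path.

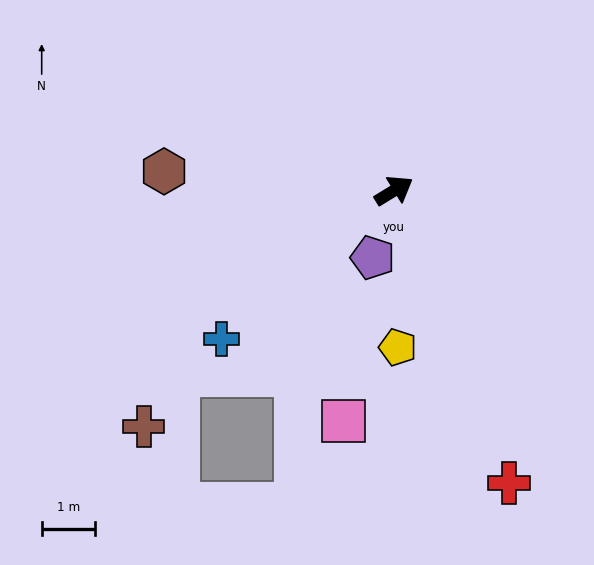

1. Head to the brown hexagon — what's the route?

turn left 144°, forward 4.3 m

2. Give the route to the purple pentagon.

turn right 139°, forward 1.3 m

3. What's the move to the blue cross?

turn right 171°, forward 4.3 m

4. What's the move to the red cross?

turn right 100°, forward 5.9 m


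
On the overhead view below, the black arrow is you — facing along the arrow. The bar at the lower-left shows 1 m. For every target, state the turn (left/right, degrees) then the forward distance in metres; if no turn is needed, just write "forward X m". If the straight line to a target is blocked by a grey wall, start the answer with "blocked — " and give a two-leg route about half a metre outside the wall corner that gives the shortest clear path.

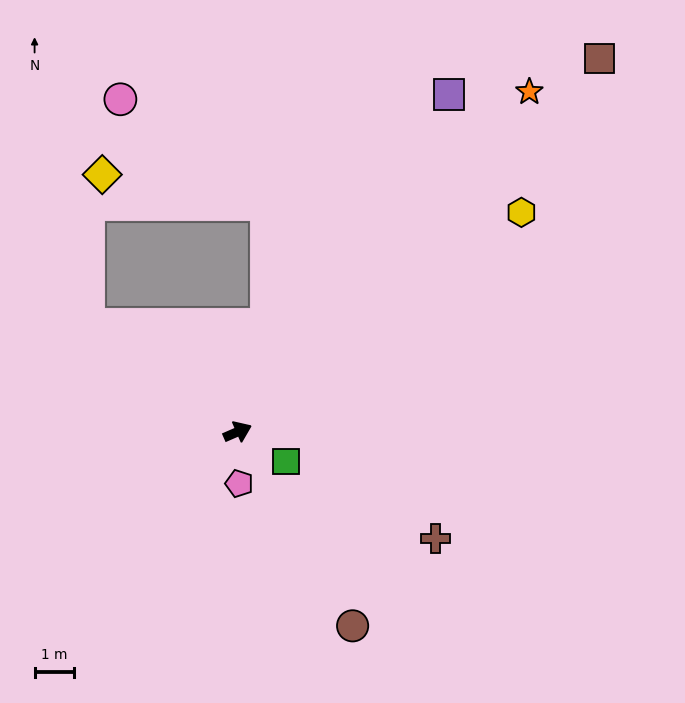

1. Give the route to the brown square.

turn left 22°, forward 13.2 m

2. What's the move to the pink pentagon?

turn right 112°, forward 1.3 m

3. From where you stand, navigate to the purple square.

turn left 34°, forward 10.1 m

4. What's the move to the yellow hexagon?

turn left 14°, forward 9.1 m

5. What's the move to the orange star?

turn left 26°, forward 11.4 m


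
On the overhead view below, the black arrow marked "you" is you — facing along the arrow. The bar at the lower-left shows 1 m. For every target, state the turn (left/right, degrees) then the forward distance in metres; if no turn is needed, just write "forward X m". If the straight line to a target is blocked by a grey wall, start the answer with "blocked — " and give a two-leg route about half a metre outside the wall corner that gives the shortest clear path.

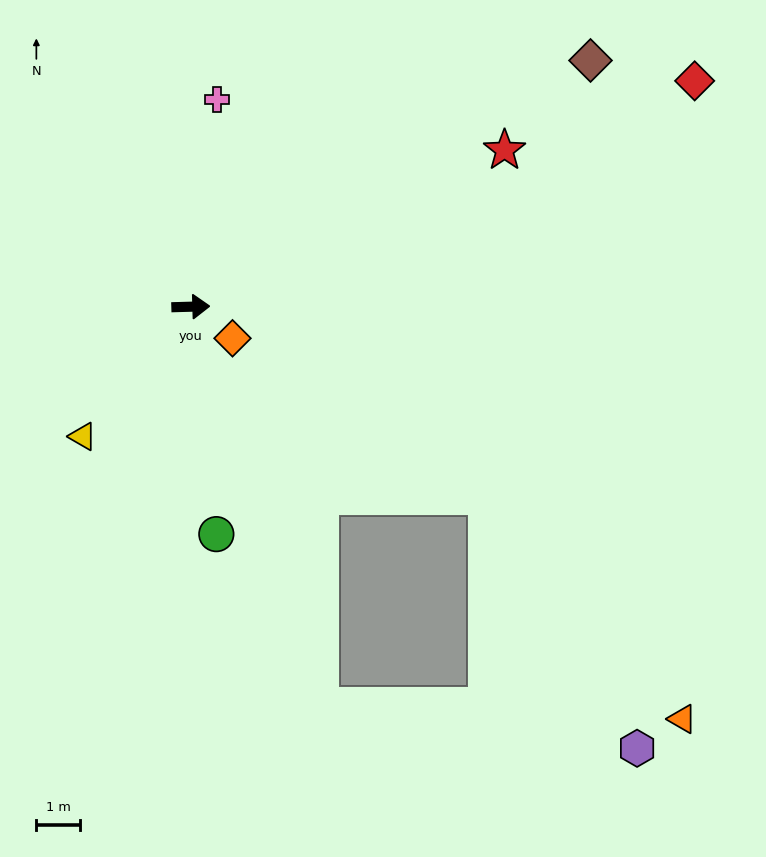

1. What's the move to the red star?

turn left 25°, forward 8.1 m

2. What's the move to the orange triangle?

blocked — turn right 74°, forward 9.6 m, then turn left 70°, forward 8.3 m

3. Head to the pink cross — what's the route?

turn left 81°, forward 4.8 m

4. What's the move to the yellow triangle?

turn right 131°, forward 3.9 m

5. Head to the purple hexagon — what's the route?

blocked — turn right 74°, forward 9.6 m, then turn left 65°, forward 7.4 m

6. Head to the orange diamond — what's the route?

turn right 39°, forward 1.2 m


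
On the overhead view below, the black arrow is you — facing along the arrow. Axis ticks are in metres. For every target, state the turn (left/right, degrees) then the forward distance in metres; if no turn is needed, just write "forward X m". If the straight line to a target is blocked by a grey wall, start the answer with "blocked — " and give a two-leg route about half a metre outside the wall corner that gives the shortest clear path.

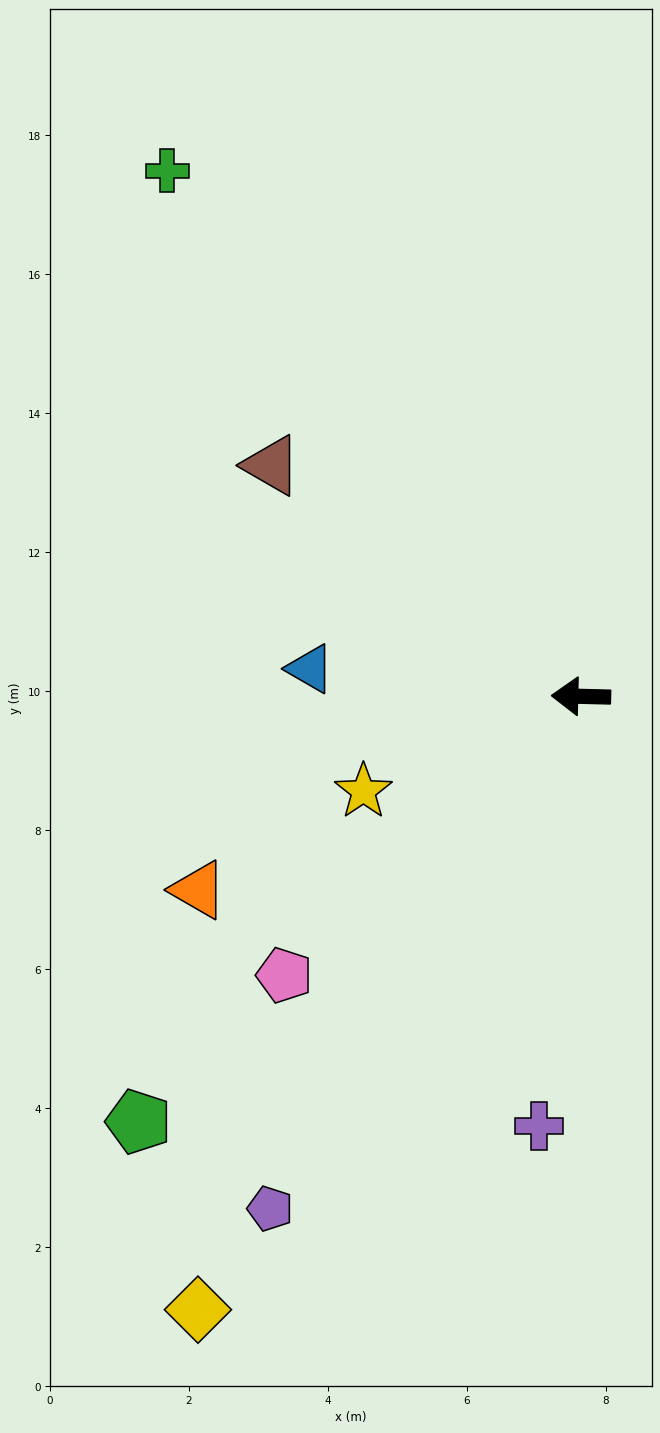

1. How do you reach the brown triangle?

turn right 35°, forward 5.6 m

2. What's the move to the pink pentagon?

turn left 45°, forward 5.9 m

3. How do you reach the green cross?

turn right 50°, forward 9.6 m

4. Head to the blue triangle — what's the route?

turn right 4°, forward 3.9 m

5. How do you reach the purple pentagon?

turn left 60°, forward 8.6 m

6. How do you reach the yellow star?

turn left 25°, forward 3.4 m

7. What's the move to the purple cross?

turn left 86°, forward 6.2 m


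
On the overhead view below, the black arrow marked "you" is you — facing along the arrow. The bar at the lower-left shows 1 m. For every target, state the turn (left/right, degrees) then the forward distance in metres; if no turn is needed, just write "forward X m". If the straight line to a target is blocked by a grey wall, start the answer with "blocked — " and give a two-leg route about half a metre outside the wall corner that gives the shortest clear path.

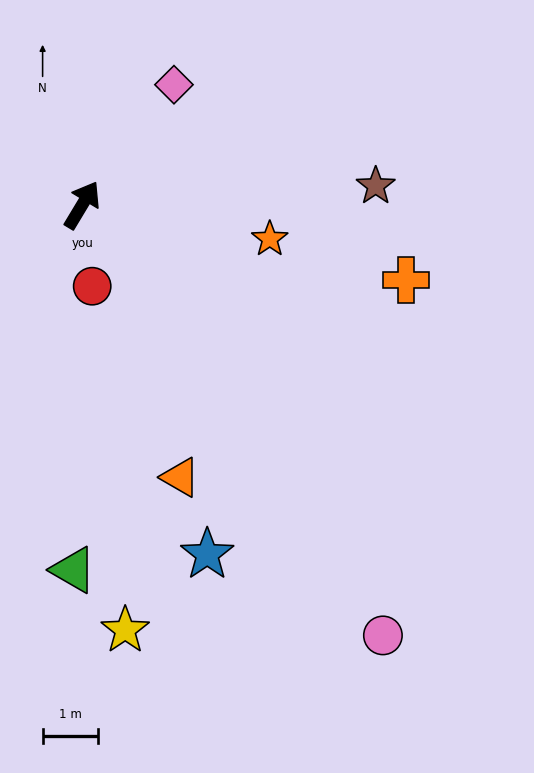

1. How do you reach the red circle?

turn right 142°, forward 1.5 m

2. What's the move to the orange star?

turn right 69°, forward 3.5 m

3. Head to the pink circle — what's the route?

turn right 114°, forward 9.5 m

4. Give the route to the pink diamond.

turn right 6°, forward 2.7 m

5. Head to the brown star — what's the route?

turn right 55°, forward 5.3 m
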